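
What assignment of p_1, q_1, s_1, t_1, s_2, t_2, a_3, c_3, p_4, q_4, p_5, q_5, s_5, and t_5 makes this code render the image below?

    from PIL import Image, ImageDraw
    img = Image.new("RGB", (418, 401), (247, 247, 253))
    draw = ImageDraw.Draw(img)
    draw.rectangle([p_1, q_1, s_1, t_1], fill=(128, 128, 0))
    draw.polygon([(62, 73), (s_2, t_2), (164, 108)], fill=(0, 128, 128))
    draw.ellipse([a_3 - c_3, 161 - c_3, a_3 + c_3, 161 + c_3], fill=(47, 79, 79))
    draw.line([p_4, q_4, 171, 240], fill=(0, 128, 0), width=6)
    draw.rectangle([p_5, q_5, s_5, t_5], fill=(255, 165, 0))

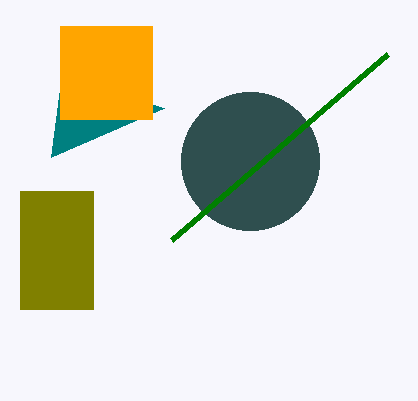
p_1 = 20; q_1 = 191; s_1 = 93; t_1 = 309; s_2 = 51; t_2 = 157; a_3 = 250; c_3 = 69; p_4 = 387; q_4 = 54; p_5 = 60; q_5 = 26; s_5 = 152; t_5 = 119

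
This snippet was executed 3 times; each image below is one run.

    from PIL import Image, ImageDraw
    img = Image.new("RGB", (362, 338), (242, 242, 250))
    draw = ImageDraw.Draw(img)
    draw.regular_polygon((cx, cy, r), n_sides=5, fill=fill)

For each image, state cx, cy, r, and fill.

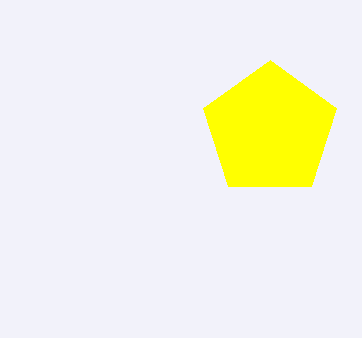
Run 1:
cx = 270
cy = 130
r = 70
fill = 'yellow'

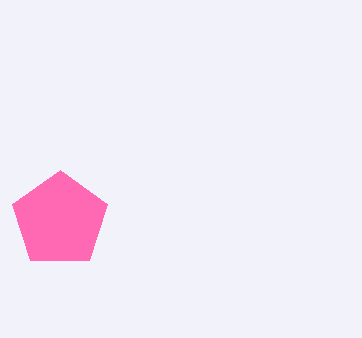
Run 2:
cx = 60, cy = 220, r = 50, fill = 'hotpink'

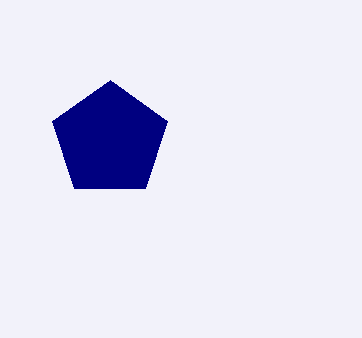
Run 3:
cx = 110, cy = 140, r = 60, fill = 'navy'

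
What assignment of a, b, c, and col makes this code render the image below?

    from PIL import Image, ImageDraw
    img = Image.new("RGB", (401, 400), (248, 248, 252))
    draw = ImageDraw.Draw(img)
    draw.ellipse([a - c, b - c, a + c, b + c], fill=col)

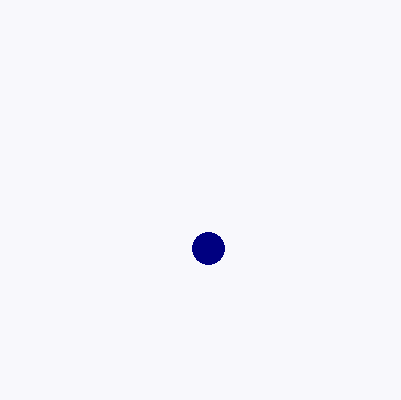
a = 208; b = 248; c = 16; col = 'navy'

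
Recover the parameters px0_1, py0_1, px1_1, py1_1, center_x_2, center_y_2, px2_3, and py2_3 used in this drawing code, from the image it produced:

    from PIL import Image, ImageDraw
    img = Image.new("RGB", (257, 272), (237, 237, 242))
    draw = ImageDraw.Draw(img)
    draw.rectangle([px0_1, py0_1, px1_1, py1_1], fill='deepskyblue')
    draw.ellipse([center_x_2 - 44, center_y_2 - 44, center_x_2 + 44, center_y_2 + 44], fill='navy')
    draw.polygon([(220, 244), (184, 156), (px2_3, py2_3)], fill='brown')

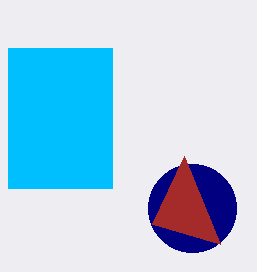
px0_1 = 8; py0_1 = 48; px1_1 = 112; py1_1 = 188; center_x_2 = 192; center_y_2 = 208; px2_3 = 152; py2_3 = 224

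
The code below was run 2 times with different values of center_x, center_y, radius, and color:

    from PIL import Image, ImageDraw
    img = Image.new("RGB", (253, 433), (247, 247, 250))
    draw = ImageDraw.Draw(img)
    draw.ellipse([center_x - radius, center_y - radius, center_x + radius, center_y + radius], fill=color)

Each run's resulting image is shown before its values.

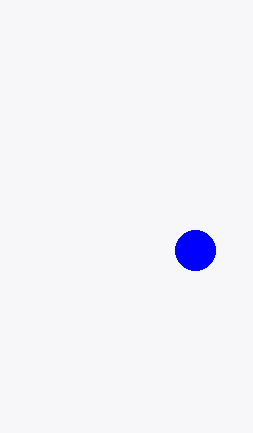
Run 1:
center_x = 195; center_y = 250; radius = 20; color = 'blue'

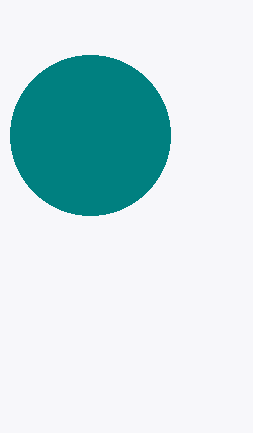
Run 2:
center_x = 90
center_y = 135
radius = 80
color = 'teal'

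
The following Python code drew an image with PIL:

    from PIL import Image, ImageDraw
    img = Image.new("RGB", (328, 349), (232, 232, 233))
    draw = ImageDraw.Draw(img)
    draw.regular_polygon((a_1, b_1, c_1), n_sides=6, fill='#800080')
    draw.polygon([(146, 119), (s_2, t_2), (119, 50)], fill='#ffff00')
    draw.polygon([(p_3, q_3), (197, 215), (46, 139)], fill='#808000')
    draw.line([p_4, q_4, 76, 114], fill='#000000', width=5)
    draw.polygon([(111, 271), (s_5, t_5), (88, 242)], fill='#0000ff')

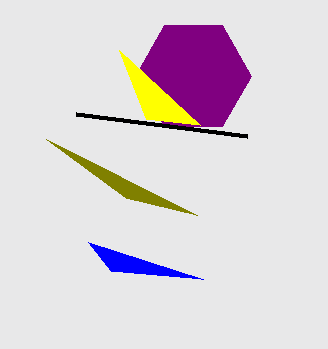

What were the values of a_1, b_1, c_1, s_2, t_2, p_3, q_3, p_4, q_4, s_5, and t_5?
a_1 = 193
b_1 = 76
c_1 = 58
s_2 = 200
t_2 = 125
p_3 = 126
q_3 = 198
p_4 = 247
q_4 = 136
s_5 = 203
t_5 = 279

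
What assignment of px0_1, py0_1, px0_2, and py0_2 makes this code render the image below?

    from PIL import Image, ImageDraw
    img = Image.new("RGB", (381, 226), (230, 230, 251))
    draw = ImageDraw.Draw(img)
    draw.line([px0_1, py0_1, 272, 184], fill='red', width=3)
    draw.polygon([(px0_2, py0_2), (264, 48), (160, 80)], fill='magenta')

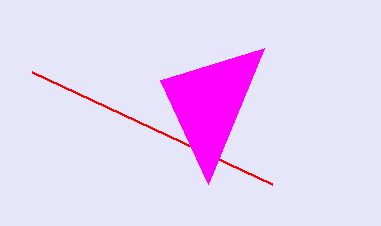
px0_1 = 32, py0_1 = 72, px0_2 = 208, py0_2 = 184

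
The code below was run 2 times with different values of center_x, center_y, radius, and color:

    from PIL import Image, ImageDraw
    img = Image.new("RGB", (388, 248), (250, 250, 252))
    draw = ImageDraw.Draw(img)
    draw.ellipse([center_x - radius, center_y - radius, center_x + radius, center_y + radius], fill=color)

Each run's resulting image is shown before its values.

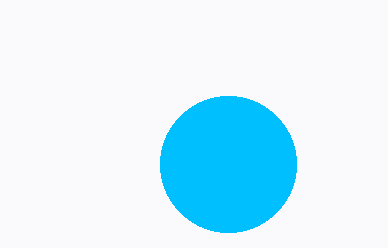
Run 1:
center_x = 228
center_y = 164
radius = 68
color = 'deepskyblue'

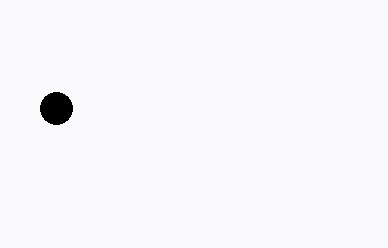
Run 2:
center_x = 56
center_y = 108
radius = 16
color = 'black'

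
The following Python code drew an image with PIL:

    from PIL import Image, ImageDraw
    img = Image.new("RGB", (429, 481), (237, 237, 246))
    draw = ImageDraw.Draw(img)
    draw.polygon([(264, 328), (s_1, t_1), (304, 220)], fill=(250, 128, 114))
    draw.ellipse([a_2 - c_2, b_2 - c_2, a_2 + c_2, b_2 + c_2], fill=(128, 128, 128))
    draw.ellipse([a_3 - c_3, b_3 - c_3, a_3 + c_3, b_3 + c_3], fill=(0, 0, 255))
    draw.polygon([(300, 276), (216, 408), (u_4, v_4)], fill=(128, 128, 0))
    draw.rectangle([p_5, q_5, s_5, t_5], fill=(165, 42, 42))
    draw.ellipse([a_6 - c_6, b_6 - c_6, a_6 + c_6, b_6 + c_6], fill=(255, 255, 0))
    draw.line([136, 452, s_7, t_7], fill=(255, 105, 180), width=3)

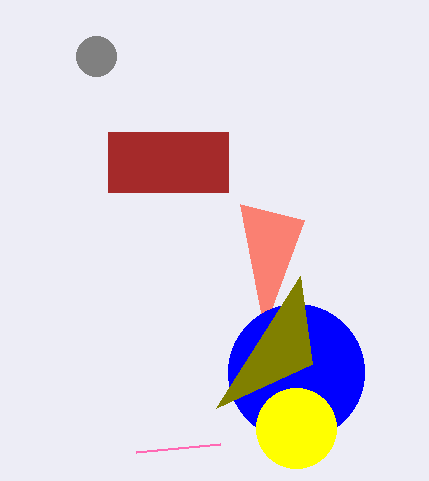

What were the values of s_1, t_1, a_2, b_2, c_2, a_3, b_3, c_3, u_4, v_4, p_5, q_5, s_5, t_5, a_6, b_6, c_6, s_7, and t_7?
s_1 = 240, t_1 = 204, a_2 = 96, b_2 = 56, c_2 = 20, a_3 = 296, b_3 = 372, c_3 = 68, u_4 = 312, v_4 = 364, p_5 = 108, q_5 = 132, s_5 = 228, t_5 = 192, a_6 = 296, b_6 = 428, c_6 = 40, s_7 = 220, t_7 = 444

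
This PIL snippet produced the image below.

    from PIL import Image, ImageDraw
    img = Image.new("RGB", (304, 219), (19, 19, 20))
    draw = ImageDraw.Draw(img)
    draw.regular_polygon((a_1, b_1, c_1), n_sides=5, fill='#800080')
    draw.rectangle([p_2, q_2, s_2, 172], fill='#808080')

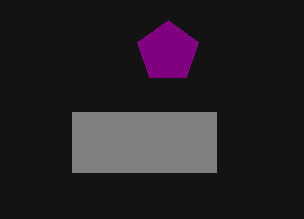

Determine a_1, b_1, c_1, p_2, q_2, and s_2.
a_1 = 168, b_1 = 52, c_1 = 32, p_2 = 72, q_2 = 112, s_2 = 216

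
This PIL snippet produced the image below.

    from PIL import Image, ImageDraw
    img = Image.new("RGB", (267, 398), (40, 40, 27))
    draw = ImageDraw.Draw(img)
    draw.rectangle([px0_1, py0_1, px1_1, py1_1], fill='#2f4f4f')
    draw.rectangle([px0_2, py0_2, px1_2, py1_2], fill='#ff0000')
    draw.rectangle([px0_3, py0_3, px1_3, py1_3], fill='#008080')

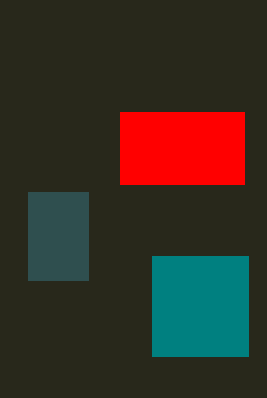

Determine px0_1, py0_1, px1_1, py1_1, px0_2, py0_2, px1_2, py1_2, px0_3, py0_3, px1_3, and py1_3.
px0_1 = 28
py0_1 = 192
px1_1 = 88
py1_1 = 280
px0_2 = 120
py0_2 = 112
px1_2 = 244
py1_2 = 184
px0_3 = 152
py0_3 = 256
px1_3 = 248
py1_3 = 356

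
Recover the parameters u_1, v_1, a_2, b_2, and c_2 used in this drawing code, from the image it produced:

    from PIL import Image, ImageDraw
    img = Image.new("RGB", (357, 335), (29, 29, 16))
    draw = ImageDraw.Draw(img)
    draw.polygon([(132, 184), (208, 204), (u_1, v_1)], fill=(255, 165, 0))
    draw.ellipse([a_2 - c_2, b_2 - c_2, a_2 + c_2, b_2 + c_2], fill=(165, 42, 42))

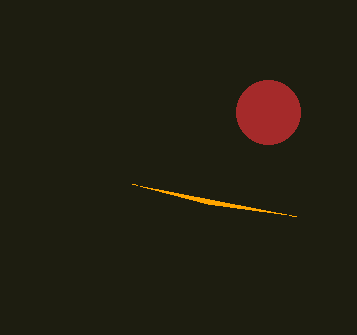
u_1 = 296
v_1 = 216
a_2 = 268
b_2 = 112
c_2 = 32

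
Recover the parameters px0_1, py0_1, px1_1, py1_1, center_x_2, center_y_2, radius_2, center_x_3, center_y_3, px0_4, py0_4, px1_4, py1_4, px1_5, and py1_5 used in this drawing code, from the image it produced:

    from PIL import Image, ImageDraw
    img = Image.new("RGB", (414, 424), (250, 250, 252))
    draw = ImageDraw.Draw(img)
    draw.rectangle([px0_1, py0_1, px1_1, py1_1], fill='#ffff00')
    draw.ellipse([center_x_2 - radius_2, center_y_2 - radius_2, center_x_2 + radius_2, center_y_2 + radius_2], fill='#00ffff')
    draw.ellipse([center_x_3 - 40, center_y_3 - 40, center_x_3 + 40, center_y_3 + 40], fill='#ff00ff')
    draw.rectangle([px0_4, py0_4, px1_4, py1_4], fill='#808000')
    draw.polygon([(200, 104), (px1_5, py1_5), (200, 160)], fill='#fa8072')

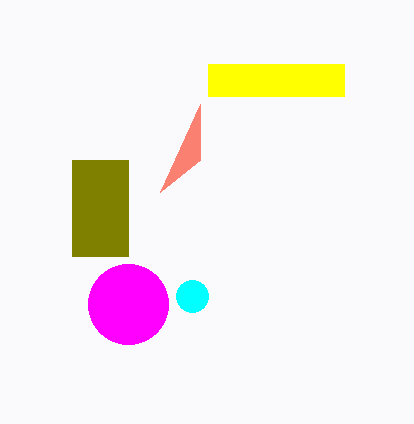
px0_1 = 208
py0_1 = 64
px1_1 = 344
py1_1 = 96
center_x_2 = 192
center_y_2 = 296
radius_2 = 16
center_x_3 = 128
center_y_3 = 304
px0_4 = 72
py0_4 = 160
px1_4 = 128
py1_4 = 256
px1_5 = 160
py1_5 = 192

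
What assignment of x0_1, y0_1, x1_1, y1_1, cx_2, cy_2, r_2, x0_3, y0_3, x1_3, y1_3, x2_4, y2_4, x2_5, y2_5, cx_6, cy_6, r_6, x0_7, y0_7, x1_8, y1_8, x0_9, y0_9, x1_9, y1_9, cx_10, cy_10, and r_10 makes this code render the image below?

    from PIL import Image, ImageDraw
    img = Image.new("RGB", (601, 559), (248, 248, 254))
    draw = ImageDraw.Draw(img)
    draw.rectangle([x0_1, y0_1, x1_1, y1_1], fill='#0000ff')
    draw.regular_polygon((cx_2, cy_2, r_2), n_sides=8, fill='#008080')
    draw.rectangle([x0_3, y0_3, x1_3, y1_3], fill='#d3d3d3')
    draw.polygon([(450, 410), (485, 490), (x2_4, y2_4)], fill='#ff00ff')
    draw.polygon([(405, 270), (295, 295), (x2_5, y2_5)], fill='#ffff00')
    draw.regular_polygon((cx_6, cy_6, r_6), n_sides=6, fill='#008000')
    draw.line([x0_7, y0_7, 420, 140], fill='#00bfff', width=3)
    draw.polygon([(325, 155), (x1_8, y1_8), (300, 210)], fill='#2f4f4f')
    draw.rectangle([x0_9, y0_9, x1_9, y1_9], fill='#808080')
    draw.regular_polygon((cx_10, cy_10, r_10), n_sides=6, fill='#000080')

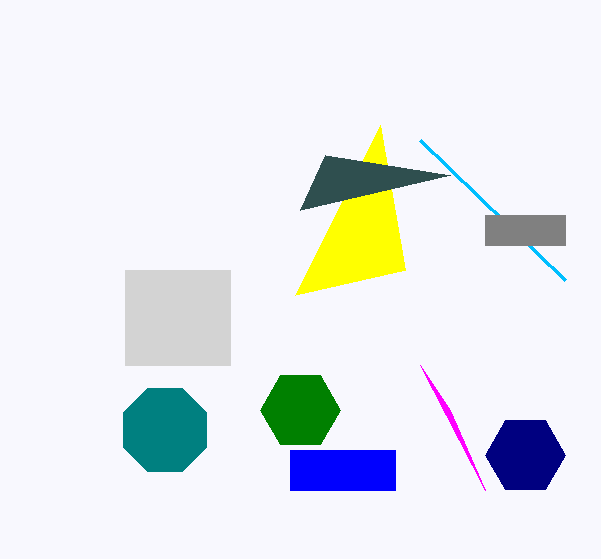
x0_1 = 290, y0_1 = 450, x1_1 = 395, y1_1 = 490, cx_2 = 165, cy_2 = 430, r_2 = 45, x0_3 = 125, y0_3 = 270, x1_3 = 230, y1_3 = 365, x2_4 = 420, y2_4 = 365, x2_5 = 380, y2_5 = 125, cx_6 = 300, cy_6 = 410, r_6 = 40, x0_7 = 565, y0_7 = 280, x1_8 = 450, y1_8 = 175, x0_9 = 485, y0_9 = 215, x1_9 = 565, y1_9 = 245, cx_10 = 525, cy_10 = 455, r_10 = 40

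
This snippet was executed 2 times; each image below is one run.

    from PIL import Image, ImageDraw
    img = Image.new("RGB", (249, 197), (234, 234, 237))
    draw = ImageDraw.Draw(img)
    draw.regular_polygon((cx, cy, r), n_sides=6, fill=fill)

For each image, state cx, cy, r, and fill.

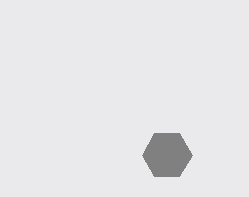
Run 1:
cx = 167, cy = 155, r = 25, fill = 'gray'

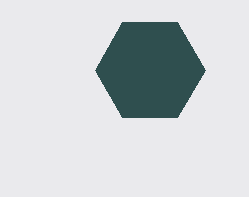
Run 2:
cx = 150; cy = 70; r = 55; fill = 'darkslategray'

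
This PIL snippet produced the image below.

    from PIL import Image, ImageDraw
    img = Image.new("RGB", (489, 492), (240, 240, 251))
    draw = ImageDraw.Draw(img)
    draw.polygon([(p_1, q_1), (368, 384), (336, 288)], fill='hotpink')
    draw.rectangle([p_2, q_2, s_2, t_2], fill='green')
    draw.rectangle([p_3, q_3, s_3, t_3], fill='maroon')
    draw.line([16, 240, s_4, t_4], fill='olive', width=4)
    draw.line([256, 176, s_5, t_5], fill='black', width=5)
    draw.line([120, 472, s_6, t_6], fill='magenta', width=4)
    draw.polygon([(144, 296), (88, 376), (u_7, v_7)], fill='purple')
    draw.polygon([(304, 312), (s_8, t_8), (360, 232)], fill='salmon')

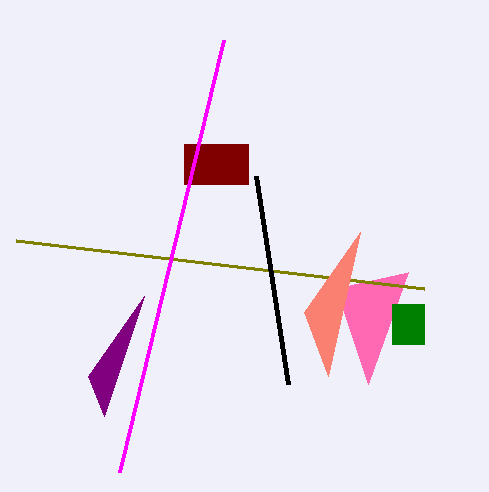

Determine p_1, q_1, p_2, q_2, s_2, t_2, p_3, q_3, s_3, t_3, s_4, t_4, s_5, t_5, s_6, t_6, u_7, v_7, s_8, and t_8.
p_1 = 408; q_1 = 272; p_2 = 392; q_2 = 304; s_2 = 424; t_2 = 344; p_3 = 184; q_3 = 144; s_3 = 248; t_3 = 184; s_4 = 424; t_4 = 288; s_5 = 288; t_5 = 384; s_6 = 224; t_6 = 40; u_7 = 104; v_7 = 416; s_8 = 328; t_8 = 376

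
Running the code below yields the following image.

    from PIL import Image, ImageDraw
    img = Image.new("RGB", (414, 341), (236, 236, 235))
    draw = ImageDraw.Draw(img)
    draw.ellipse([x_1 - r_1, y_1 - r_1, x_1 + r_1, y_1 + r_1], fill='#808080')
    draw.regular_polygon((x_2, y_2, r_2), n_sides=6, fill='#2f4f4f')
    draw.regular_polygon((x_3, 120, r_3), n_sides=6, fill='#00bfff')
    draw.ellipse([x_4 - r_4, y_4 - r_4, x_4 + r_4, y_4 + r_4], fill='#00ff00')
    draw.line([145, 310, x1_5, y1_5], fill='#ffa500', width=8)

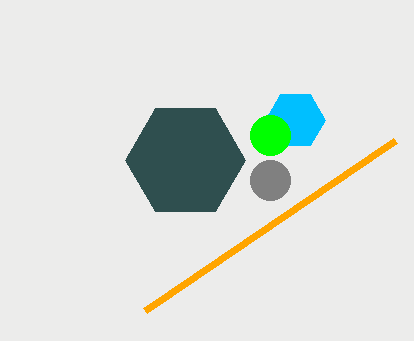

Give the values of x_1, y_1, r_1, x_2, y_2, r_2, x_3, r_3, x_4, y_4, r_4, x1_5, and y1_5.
x_1 = 270; y_1 = 180; r_1 = 20; x_2 = 185; y_2 = 160; r_2 = 60; x_3 = 295; r_3 = 30; x_4 = 270; y_4 = 135; r_4 = 20; x1_5 = 395; y1_5 = 140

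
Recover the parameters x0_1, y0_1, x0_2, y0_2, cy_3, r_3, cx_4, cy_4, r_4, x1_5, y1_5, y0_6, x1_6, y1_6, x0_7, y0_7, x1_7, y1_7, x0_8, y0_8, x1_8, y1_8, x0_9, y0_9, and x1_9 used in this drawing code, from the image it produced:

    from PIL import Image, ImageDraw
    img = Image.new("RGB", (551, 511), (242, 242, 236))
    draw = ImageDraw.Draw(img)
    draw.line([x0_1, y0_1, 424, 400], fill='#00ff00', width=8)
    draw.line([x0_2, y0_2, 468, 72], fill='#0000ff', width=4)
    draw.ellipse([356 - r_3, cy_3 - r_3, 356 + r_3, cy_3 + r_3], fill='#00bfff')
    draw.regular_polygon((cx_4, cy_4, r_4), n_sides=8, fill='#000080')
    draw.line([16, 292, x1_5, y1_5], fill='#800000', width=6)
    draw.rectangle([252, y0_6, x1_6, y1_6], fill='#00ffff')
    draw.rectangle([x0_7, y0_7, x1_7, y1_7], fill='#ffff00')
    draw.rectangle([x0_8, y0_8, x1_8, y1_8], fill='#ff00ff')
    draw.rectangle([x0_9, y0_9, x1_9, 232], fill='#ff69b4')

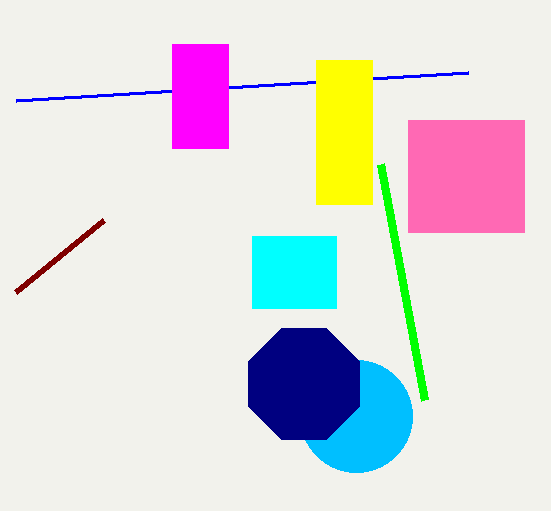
x0_1 = 380, y0_1 = 164, x0_2 = 16, y0_2 = 100, cy_3 = 416, r_3 = 56, cx_4 = 304, cy_4 = 384, r_4 = 60, x1_5 = 104, y1_5 = 220, y0_6 = 236, x1_6 = 336, y1_6 = 308, x0_7 = 316, y0_7 = 60, x1_7 = 372, y1_7 = 204, x0_8 = 172, y0_8 = 44, x1_8 = 228, y1_8 = 148, x0_9 = 408, y0_9 = 120, x1_9 = 524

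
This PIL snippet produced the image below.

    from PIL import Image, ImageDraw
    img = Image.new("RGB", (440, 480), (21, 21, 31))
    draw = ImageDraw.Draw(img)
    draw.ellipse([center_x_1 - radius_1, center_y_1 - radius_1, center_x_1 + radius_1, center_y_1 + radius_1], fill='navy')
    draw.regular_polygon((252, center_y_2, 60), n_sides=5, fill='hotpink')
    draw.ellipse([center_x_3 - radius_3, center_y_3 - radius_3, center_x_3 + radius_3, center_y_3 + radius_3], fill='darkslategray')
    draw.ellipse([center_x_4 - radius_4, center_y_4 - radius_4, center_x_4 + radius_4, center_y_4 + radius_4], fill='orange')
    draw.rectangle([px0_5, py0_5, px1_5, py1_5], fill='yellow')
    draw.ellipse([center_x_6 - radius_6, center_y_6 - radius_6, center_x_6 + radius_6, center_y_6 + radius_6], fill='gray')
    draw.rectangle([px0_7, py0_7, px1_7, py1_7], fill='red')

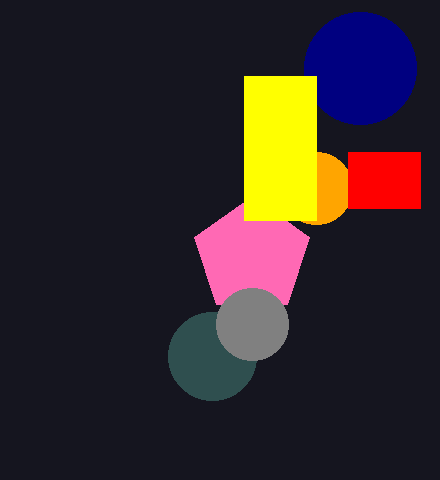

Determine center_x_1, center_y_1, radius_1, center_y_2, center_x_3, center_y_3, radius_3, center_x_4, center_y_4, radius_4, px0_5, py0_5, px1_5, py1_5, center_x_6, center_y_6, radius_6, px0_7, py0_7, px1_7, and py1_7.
center_x_1 = 360; center_y_1 = 68; radius_1 = 56; center_y_2 = 256; center_x_3 = 212; center_y_3 = 356; radius_3 = 44; center_x_4 = 316; center_y_4 = 188; radius_4 = 36; px0_5 = 244; py0_5 = 76; px1_5 = 316; py1_5 = 220; center_x_6 = 252; center_y_6 = 324; radius_6 = 36; px0_7 = 348; py0_7 = 152; px1_7 = 420; py1_7 = 208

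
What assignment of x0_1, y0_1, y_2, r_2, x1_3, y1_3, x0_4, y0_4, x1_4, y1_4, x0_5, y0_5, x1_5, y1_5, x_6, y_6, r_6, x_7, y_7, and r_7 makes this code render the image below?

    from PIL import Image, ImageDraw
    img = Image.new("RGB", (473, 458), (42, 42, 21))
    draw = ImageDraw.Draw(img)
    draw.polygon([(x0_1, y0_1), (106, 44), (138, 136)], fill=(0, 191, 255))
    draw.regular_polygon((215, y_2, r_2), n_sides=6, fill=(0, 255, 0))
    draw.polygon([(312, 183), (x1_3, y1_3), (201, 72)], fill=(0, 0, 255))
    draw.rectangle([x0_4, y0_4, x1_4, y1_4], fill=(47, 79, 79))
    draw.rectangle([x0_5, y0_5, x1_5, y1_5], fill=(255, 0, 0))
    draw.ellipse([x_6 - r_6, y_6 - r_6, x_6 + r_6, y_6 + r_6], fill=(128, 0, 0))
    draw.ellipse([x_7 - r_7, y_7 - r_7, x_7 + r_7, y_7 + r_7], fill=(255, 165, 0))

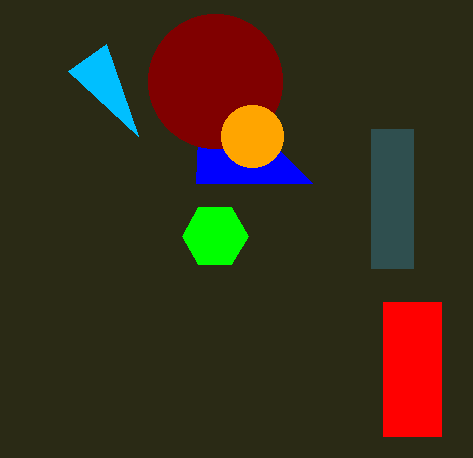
x0_1 = 68
y0_1 = 71
y_2 = 236
r_2 = 33
x1_3 = 196
y1_3 = 183
x0_4 = 371
y0_4 = 129
x1_4 = 413
y1_4 = 268
x0_5 = 383
y0_5 = 302
x1_5 = 441
y1_5 = 436
x_6 = 215
y_6 = 81
r_6 = 67
x_7 = 252
y_7 = 136
r_7 = 31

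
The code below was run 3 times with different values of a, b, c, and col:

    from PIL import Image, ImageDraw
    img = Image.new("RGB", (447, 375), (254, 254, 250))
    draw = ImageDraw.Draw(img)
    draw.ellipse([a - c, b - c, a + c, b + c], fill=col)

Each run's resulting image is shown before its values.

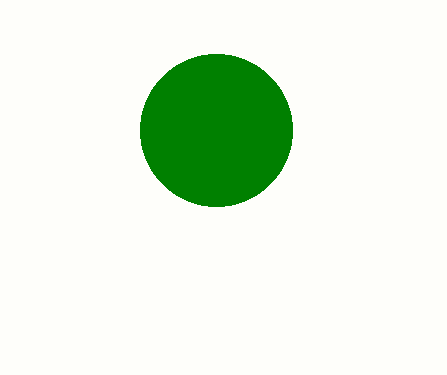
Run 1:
a = 216, b = 130, c = 76, col = 'green'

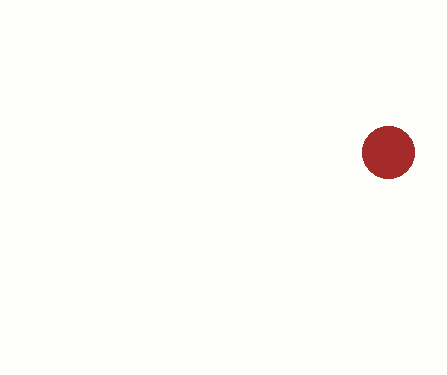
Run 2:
a = 388
b = 152
c = 26
col = 'brown'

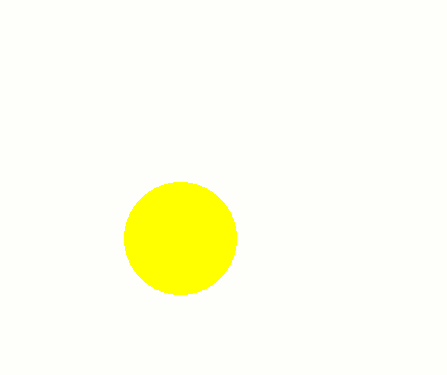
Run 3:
a = 180, b = 238, c = 56, col = 'yellow'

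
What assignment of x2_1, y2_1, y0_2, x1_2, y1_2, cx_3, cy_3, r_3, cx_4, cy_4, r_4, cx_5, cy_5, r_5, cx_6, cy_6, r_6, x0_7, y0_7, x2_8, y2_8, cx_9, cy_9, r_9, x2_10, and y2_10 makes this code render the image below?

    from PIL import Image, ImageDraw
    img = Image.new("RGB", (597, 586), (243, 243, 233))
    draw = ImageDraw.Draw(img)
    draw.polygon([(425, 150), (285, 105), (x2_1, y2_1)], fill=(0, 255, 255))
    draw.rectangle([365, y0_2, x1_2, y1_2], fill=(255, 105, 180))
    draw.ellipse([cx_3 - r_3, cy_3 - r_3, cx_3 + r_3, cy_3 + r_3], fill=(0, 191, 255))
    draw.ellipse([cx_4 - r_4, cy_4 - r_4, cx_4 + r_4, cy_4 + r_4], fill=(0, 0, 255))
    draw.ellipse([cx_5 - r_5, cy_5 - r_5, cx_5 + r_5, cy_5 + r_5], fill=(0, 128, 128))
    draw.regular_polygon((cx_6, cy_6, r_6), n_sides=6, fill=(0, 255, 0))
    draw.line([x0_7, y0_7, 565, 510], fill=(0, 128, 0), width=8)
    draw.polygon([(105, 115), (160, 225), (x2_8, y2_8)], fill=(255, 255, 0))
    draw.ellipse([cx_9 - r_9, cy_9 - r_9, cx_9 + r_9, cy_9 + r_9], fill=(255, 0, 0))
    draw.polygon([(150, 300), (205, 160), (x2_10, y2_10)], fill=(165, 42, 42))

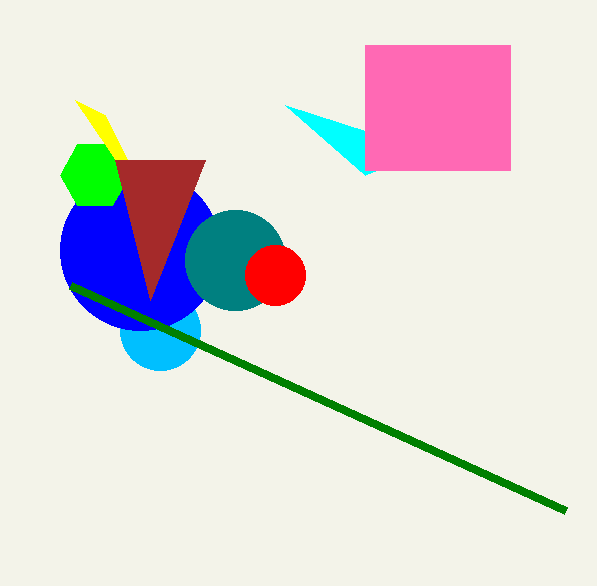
x2_1 = 365; y2_1 = 175; y0_2 = 45; x1_2 = 510; y1_2 = 170; cx_3 = 160; cy_3 = 330; r_3 = 40; cx_4 = 140; cy_4 = 250; r_4 = 80; cx_5 = 235; cy_5 = 260; r_5 = 50; cx_6 = 95; cy_6 = 175; r_6 = 35; x0_7 = 70; y0_7 = 285; x2_8 = 75; y2_8 = 100; cx_9 = 275; cy_9 = 275; r_9 = 30; x2_10 = 115; y2_10 = 160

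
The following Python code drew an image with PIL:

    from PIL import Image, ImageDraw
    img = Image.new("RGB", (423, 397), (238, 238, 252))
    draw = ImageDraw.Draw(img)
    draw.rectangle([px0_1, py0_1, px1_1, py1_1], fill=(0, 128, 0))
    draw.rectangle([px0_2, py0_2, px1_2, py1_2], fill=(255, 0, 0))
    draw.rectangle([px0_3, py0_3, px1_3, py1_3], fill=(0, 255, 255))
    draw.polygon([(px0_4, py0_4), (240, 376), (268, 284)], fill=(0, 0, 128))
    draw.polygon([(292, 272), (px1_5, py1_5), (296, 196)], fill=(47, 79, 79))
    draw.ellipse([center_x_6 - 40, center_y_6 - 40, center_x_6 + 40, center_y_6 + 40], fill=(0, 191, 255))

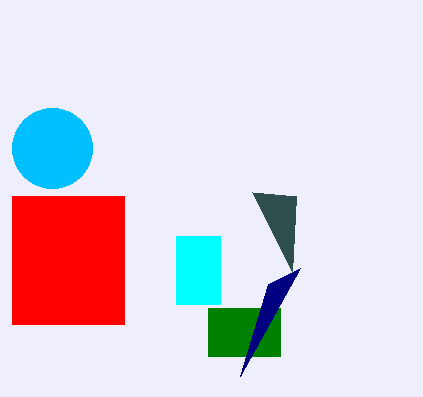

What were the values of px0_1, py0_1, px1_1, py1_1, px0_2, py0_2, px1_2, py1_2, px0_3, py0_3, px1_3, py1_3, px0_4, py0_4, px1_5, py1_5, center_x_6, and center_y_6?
px0_1 = 208
py0_1 = 308
px1_1 = 280
py1_1 = 356
px0_2 = 12
py0_2 = 196
px1_2 = 124
py1_2 = 324
px0_3 = 176
py0_3 = 236
px1_3 = 220
py1_3 = 304
px0_4 = 300
py0_4 = 268
px1_5 = 252
py1_5 = 192
center_x_6 = 52
center_y_6 = 148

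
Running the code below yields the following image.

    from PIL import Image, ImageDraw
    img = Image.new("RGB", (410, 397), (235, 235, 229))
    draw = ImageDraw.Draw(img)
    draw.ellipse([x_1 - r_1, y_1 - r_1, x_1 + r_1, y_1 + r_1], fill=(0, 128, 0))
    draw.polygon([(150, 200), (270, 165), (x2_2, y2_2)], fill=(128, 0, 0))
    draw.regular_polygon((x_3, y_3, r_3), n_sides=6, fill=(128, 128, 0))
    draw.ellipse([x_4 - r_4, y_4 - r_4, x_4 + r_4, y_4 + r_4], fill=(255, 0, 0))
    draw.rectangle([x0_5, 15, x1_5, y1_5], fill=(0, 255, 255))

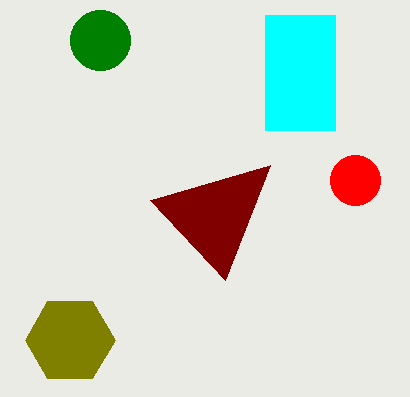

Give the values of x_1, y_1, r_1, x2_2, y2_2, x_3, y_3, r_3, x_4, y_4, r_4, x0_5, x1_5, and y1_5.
x_1 = 100
y_1 = 40
r_1 = 30
x2_2 = 225
y2_2 = 280
x_3 = 70
y_3 = 340
r_3 = 45
x_4 = 355
y_4 = 180
r_4 = 25
x0_5 = 265
x1_5 = 335
y1_5 = 130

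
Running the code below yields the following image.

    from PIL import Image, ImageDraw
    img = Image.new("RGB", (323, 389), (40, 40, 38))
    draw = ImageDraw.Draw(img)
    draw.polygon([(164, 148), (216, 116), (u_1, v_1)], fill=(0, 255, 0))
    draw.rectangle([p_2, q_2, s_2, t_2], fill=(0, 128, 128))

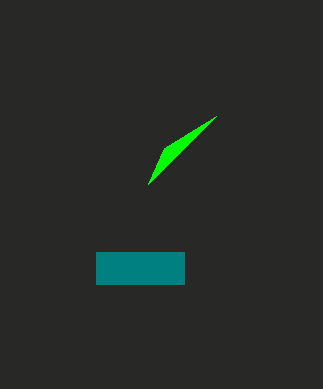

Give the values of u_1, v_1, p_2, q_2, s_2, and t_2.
u_1 = 148
v_1 = 184
p_2 = 96
q_2 = 252
s_2 = 184
t_2 = 284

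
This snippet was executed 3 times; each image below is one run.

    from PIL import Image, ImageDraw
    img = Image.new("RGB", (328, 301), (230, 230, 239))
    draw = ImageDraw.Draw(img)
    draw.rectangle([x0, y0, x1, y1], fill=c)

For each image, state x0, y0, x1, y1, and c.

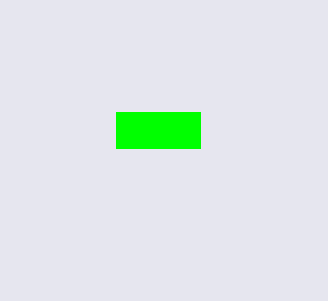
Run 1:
x0 = 116, y0 = 112, x1 = 200, y1 = 148, c = 'lime'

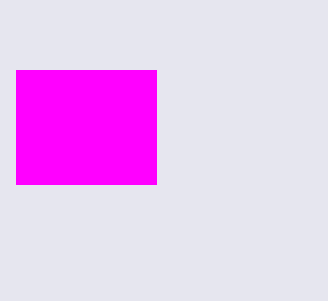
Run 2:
x0 = 16
y0 = 70
x1 = 156
y1 = 184
c = 'magenta'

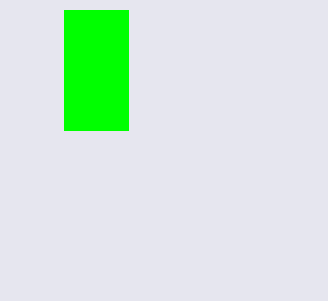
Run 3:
x0 = 64, y0 = 10, x1 = 128, y1 = 130, c = 'lime'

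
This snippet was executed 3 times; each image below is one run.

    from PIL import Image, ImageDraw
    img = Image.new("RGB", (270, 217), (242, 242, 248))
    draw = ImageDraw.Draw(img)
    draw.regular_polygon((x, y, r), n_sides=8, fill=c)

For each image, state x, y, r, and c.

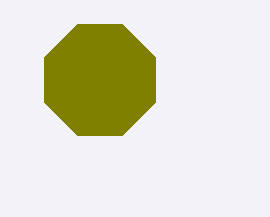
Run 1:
x = 100, y = 80, r = 60, c = 'olive'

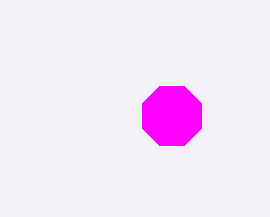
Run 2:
x = 172; y = 116; r = 32; c = 'magenta'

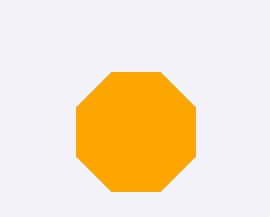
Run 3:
x = 136, y = 132, r = 64, c = 'orange'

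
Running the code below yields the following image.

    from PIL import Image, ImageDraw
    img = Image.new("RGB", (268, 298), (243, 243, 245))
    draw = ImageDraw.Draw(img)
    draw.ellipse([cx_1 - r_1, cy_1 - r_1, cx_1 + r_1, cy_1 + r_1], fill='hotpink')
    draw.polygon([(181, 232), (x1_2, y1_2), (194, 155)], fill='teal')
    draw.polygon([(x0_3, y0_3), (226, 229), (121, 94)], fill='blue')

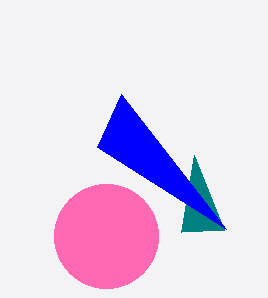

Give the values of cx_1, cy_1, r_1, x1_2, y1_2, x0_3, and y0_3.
cx_1 = 106
cy_1 = 236
r_1 = 52
x1_2 = 224
y1_2 = 230
x0_3 = 97
y0_3 = 147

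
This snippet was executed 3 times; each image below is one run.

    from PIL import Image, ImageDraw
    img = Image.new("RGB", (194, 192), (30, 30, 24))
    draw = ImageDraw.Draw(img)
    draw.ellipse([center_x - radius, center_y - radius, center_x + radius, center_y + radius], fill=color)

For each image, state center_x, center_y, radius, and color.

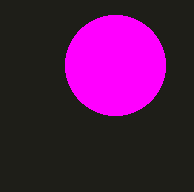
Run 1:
center_x = 115
center_y = 65
radius = 50
color = 'magenta'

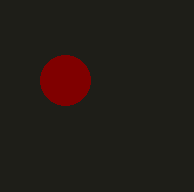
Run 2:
center_x = 65
center_y = 80
radius = 25
color = 'maroon'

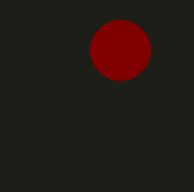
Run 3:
center_x = 120, center_y = 50, radius = 30, color = 'maroon'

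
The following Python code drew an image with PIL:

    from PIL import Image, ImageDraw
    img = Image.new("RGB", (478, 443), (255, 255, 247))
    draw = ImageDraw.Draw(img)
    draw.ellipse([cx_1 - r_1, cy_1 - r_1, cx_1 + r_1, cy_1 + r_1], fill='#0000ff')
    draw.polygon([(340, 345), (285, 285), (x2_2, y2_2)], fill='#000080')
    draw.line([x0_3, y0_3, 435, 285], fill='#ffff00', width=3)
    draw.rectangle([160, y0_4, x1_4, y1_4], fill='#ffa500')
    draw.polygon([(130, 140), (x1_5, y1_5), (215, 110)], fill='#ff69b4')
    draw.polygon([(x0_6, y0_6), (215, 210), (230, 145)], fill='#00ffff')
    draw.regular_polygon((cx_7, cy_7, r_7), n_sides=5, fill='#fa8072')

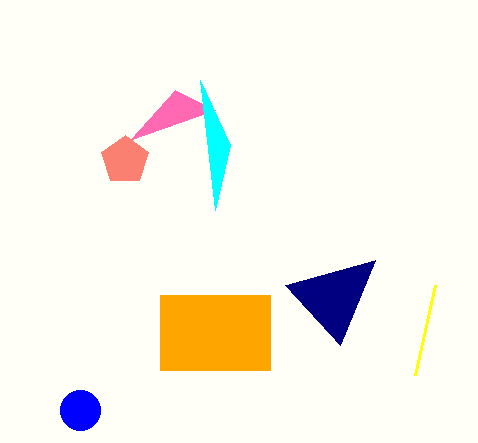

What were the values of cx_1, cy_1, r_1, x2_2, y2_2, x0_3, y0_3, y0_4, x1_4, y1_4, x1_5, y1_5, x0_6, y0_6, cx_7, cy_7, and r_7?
cx_1 = 80
cy_1 = 410
r_1 = 20
x2_2 = 375
y2_2 = 260
x0_3 = 415
y0_3 = 375
y0_4 = 295
x1_4 = 270
y1_4 = 370
x1_5 = 175
y1_5 = 90
x0_6 = 200
y0_6 = 80
cx_7 = 125
cy_7 = 160
r_7 = 25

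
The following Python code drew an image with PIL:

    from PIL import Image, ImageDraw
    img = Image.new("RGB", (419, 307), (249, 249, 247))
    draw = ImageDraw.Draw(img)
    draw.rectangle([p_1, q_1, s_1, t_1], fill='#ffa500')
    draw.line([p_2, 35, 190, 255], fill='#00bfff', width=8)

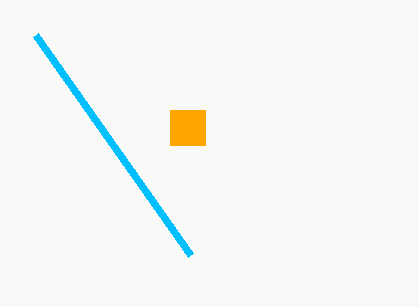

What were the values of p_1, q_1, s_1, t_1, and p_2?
p_1 = 170, q_1 = 110, s_1 = 205, t_1 = 145, p_2 = 35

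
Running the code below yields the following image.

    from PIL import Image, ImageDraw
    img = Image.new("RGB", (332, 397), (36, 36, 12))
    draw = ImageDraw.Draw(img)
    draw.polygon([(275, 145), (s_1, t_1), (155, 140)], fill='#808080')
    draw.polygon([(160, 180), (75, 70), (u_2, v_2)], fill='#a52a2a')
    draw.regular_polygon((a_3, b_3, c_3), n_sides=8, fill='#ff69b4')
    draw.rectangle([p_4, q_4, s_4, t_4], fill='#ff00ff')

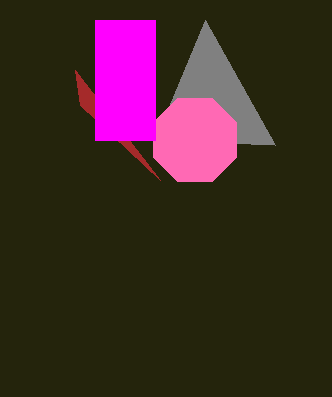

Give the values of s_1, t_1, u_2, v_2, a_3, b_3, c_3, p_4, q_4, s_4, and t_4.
s_1 = 205, t_1 = 20, u_2 = 80, v_2 = 105, a_3 = 195, b_3 = 140, c_3 = 45, p_4 = 95, q_4 = 20, s_4 = 155, t_4 = 140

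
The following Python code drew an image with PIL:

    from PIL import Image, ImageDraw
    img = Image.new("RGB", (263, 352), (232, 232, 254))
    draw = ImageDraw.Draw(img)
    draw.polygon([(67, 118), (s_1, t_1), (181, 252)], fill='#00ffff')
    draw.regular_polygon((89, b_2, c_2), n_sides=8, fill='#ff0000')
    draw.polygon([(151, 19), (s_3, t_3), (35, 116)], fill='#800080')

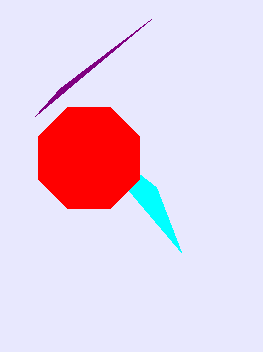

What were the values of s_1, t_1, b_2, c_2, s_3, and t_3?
s_1 = 156
t_1 = 187
b_2 = 158
c_2 = 55
s_3 = 60
t_3 = 88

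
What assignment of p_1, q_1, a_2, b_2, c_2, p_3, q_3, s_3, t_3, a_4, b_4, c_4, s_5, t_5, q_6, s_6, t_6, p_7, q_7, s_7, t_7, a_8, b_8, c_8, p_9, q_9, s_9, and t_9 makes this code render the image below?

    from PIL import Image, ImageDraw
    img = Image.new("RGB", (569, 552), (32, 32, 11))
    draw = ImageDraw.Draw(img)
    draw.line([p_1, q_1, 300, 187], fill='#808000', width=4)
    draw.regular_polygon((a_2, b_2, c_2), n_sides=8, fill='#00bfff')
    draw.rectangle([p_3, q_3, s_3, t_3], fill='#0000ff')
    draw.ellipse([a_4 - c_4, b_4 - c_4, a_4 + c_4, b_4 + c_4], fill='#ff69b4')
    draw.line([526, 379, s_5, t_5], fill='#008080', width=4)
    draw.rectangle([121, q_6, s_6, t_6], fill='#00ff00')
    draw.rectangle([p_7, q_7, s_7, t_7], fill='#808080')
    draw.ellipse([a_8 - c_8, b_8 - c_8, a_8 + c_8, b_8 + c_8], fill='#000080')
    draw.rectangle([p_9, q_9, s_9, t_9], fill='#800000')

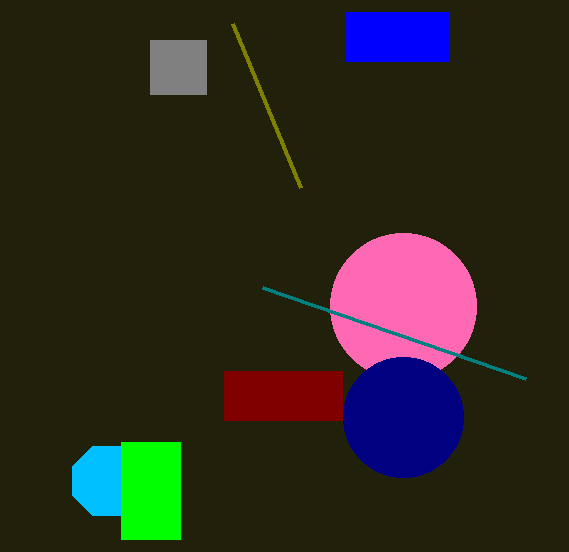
p_1 = 232
q_1 = 23
a_2 = 107
b_2 = 481
c_2 = 37
p_3 = 346
q_3 = 12
s_3 = 448
t_3 = 61
a_4 = 403
b_4 = 306
c_4 = 73
s_5 = 263
t_5 = 288
q_6 = 442
s_6 = 180
t_6 = 539
p_7 = 150
q_7 = 40
s_7 = 206
t_7 = 94
a_8 = 403
b_8 = 417
c_8 = 60
p_9 = 224
q_9 = 371
s_9 = 342
t_9 = 420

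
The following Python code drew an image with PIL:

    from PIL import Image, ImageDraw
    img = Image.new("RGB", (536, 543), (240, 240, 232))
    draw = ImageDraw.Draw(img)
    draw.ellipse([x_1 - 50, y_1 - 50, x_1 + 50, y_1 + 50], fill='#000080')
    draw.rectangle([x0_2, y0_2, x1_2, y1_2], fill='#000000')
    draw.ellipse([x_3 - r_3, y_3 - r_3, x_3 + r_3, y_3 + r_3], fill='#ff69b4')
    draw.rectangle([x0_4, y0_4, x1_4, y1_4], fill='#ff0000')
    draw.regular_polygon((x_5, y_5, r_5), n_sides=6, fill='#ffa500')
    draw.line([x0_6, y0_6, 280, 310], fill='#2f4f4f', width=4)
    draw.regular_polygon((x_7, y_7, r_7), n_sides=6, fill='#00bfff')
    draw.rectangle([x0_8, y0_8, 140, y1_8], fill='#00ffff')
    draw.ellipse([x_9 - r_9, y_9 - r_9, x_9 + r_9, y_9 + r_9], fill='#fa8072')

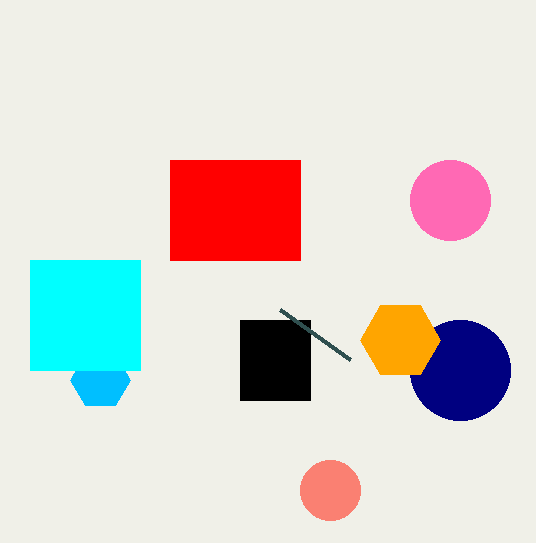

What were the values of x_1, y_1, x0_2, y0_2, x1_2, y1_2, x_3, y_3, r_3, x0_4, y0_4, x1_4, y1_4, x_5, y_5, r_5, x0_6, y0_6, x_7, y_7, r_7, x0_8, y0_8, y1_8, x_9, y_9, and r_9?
x_1 = 460; y_1 = 370; x0_2 = 240; y0_2 = 320; x1_2 = 310; y1_2 = 400; x_3 = 450; y_3 = 200; r_3 = 40; x0_4 = 170; y0_4 = 160; x1_4 = 300; y1_4 = 260; x_5 = 400; y_5 = 340; r_5 = 40; x0_6 = 350; y0_6 = 360; x_7 = 100; y_7 = 380; r_7 = 30; x0_8 = 30; y0_8 = 260; y1_8 = 370; x_9 = 330; y_9 = 490; r_9 = 30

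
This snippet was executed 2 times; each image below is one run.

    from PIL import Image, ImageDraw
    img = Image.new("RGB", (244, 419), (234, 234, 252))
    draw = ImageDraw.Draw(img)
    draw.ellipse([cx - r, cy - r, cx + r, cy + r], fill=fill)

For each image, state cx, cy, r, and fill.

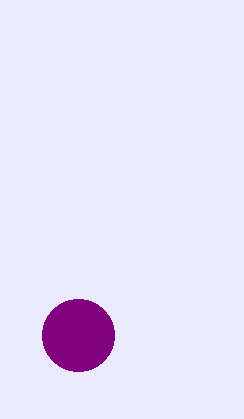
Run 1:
cx = 78, cy = 335, r = 36, fill = 'purple'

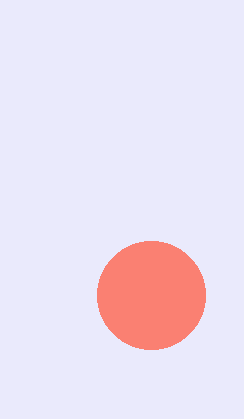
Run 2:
cx = 151; cy = 295; r = 54; fill = 'salmon'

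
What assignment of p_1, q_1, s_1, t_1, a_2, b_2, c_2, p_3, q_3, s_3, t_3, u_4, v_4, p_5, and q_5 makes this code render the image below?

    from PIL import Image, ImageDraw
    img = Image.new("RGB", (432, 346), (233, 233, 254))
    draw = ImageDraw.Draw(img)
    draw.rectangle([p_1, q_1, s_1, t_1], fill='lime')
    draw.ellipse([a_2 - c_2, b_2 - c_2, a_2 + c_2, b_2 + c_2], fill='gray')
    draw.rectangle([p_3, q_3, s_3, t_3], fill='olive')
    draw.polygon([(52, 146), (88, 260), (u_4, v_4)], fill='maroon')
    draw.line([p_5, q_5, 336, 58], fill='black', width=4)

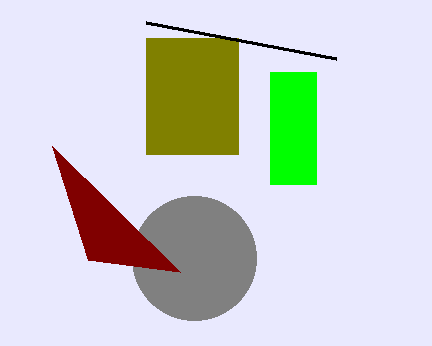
p_1 = 270
q_1 = 72
s_1 = 316
t_1 = 184
a_2 = 194
b_2 = 258
c_2 = 62
p_3 = 146
q_3 = 38
s_3 = 238
t_3 = 154
u_4 = 180
v_4 = 272
p_5 = 146
q_5 = 22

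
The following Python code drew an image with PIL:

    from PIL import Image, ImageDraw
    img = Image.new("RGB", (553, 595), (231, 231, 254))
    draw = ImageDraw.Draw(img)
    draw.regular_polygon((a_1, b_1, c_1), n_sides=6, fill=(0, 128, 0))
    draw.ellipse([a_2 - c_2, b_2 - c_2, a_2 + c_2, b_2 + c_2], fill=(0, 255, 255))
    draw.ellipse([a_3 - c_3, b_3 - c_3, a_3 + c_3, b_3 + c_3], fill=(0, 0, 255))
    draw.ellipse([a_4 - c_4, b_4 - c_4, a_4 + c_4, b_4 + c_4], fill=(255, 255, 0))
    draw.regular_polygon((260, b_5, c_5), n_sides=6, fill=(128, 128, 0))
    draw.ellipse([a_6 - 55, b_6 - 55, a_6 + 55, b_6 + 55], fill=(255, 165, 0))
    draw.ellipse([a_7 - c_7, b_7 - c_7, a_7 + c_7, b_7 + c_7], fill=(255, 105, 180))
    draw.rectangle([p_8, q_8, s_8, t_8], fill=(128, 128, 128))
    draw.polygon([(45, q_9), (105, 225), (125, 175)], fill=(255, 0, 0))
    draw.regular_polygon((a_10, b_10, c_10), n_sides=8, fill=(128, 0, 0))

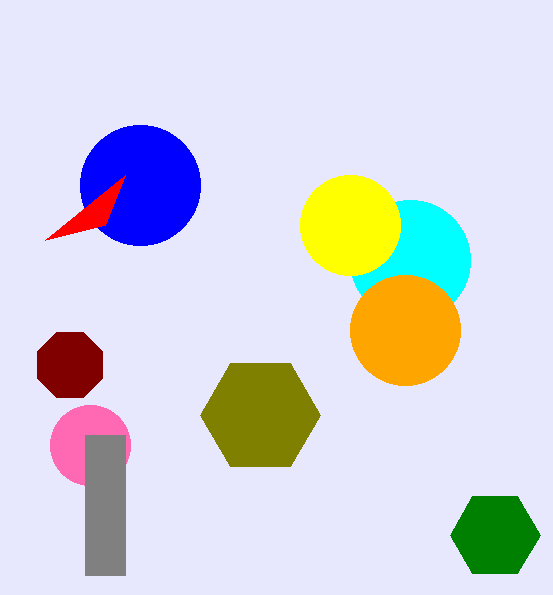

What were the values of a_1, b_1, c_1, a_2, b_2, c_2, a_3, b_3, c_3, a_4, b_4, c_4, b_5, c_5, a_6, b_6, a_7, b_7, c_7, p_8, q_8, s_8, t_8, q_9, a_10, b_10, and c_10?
a_1 = 495, b_1 = 535, c_1 = 45, a_2 = 410, b_2 = 260, c_2 = 60, a_3 = 140, b_3 = 185, c_3 = 60, a_4 = 350, b_4 = 225, c_4 = 50, b_5 = 415, c_5 = 60, a_6 = 405, b_6 = 330, a_7 = 90, b_7 = 445, c_7 = 40, p_8 = 85, q_8 = 435, s_8 = 125, t_8 = 575, q_9 = 240, a_10 = 70, b_10 = 365, c_10 = 35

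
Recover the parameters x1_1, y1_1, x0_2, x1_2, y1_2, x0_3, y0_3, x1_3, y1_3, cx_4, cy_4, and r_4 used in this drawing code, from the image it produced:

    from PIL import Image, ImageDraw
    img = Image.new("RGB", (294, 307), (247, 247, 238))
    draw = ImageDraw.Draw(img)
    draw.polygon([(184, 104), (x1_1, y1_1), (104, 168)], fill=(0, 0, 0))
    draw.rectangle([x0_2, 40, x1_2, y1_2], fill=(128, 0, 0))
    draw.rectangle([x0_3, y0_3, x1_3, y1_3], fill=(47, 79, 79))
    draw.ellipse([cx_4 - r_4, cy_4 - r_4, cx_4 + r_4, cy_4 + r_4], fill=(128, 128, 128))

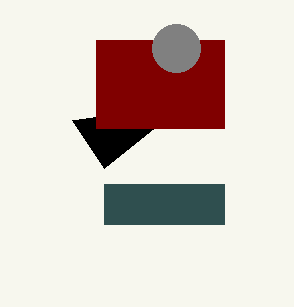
x1_1 = 72; y1_1 = 120; x0_2 = 96; x1_2 = 224; y1_2 = 128; x0_3 = 104; y0_3 = 184; x1_3 = 224; y1_3 = 224; cx_4 = 176; cy_4 = 48; r_4 = 24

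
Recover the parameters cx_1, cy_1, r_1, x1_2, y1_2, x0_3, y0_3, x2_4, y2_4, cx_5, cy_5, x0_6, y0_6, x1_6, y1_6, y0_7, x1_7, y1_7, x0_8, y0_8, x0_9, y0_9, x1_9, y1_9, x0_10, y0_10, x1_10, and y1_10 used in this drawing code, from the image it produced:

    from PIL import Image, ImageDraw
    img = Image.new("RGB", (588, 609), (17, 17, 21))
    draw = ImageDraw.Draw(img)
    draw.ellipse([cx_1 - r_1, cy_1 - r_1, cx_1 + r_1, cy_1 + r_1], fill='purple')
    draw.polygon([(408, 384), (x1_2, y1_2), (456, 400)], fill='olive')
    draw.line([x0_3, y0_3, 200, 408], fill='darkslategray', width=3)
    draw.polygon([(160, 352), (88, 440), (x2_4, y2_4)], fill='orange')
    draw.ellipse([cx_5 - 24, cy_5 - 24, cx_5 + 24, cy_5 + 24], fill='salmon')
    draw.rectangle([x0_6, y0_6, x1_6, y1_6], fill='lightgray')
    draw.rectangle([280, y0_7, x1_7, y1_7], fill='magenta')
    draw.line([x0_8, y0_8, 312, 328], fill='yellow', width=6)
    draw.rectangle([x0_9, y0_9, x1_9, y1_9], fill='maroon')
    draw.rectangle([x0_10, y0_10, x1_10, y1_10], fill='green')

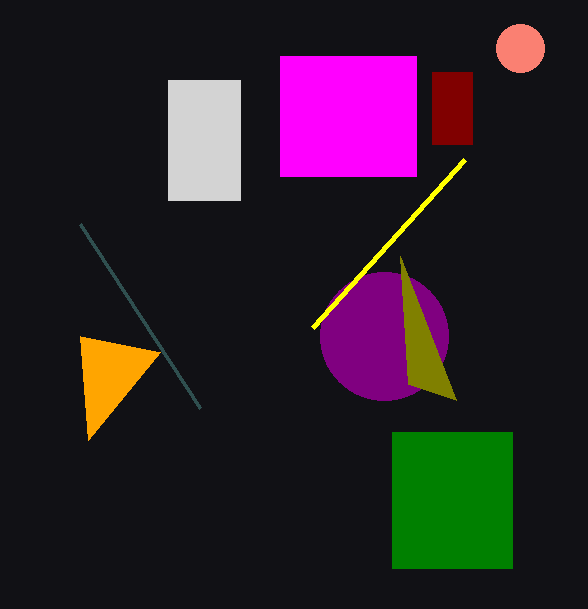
cx_1 = 384, cy_1 = 336, r_1 = 64, x1_2 = 400, y1_2 = 256, x0_3 = 80, y0_3 = 224, x2_4 = 80, y2_4 = 336, cx_5 = 520, cy_5 = 48, x0_6 = 168, y0_6 = 80, x1_6 = 240, y1_6 = 200, y0_7 = 56, x1_7 = 416, y1_7 = 176, x0_8 = 464, y0_8 = 160, x0_9 = 432, y0_9 = 72, x1_9 = 472, y1_9 = 144, x0_10 = 392, y0_10 = 432, x1_10 = 512, y1_10 = 568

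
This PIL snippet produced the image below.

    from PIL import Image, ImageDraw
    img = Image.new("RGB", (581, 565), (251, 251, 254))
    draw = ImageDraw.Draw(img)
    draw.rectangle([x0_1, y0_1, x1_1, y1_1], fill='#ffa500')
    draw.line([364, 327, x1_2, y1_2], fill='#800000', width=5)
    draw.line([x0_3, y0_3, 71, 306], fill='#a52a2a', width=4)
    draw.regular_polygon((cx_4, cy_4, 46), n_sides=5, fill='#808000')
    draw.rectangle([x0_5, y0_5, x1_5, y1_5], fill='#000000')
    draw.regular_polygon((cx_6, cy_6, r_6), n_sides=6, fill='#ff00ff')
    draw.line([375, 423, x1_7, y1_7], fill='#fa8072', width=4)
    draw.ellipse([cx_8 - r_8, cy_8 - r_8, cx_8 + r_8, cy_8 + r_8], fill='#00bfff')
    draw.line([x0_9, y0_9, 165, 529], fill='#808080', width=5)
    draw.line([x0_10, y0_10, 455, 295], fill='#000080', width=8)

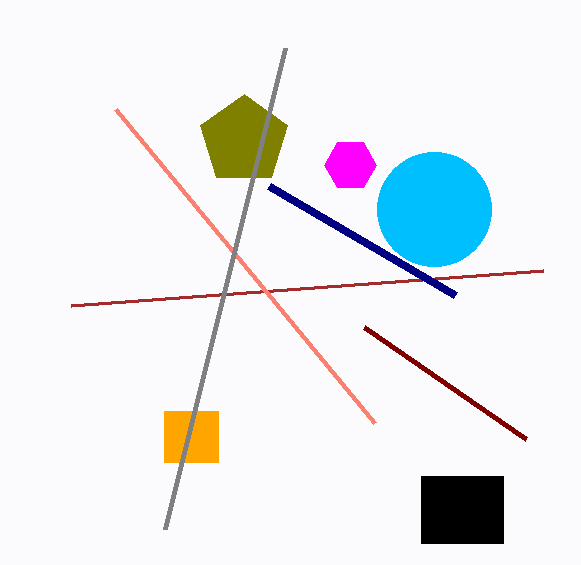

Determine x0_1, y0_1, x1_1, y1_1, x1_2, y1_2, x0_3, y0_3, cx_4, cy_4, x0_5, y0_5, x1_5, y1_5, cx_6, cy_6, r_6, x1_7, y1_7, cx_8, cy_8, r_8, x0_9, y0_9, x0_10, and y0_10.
x0_1 = 164
y0_1 = 411
x1_1 = 218
y1_1 = 462
x1_2 = 526
y1_2 = 439
x0_3 = 543
y0_3 = 271
cx_4 = 244
cy_4 = 140
x0_5 = 421
y0_5 = 476
x1_5 = 503
y1_5 = 543
cx_6 = 350
cy_6 = 165
r_6 = 26
x1_7 = 116
y1_7 = 109
cx_8 = 434
cy_8 = 209
r_8 = 57
x0_9 = 285
y0_9 = 48
x0_10 = 269
y0_10 = 186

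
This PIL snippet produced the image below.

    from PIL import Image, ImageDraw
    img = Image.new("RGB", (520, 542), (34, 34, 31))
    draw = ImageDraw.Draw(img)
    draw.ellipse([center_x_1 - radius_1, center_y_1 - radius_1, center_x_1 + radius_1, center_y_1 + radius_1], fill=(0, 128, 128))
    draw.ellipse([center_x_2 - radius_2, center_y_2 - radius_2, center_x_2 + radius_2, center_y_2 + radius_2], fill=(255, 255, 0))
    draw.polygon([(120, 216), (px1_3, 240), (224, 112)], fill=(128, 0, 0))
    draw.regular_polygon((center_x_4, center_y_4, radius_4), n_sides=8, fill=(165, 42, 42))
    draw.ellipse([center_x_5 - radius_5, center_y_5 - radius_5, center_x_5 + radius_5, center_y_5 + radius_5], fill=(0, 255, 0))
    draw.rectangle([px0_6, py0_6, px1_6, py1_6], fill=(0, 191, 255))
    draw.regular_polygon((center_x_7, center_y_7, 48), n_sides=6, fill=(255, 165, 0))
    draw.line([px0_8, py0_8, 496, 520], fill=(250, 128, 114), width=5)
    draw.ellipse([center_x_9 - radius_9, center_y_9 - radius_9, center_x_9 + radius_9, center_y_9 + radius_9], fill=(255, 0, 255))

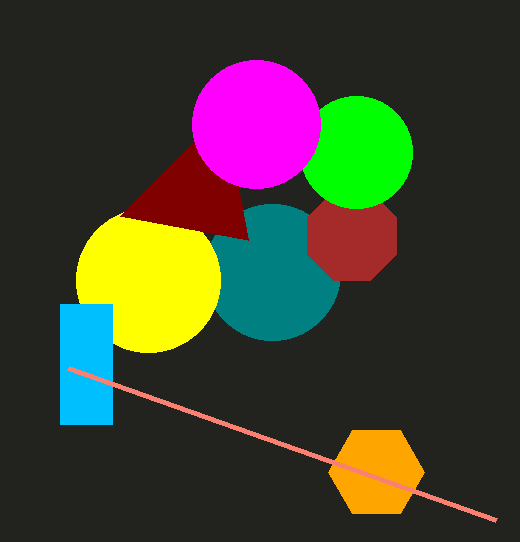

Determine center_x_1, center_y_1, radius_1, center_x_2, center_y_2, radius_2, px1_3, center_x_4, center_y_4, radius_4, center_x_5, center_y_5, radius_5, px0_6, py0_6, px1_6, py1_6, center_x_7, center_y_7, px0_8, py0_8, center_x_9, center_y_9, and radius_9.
center_x_1 = 272
center_y_1 = 272
radius_1 = 68
center_x_2 = 148
center_y_2 = 280
radius_2 = 72
px1_3 = 248
center_x_4 = 352
center_y_4 = 236
radius_4 = 48
center_x_5 = 356
center_y_5 = 152
radius_5 = 56
px0_6 = 60
py0_6 = 304
px1_6 = 112
py1_6 = 424
center_x_7 = 376
center_y_7 = 472
px0_8 = 68
py0_8 = 368
center_x_9 = 256
center_y_9 = 124
radius_9 = 64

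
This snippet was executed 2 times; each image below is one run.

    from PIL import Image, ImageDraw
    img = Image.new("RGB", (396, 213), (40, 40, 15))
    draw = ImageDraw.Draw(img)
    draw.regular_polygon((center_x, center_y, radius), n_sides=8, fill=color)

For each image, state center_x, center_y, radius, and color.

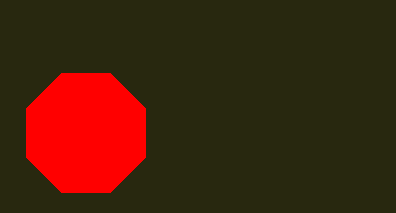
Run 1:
center_x = 86; center_y = 133; radius = 64; color = 'red'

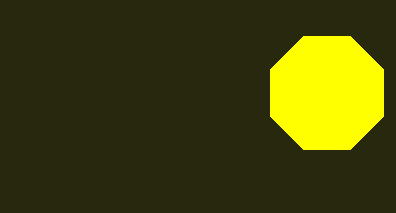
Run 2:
center_x = 327, center_y = 93, radius = 61, color = 'yellow'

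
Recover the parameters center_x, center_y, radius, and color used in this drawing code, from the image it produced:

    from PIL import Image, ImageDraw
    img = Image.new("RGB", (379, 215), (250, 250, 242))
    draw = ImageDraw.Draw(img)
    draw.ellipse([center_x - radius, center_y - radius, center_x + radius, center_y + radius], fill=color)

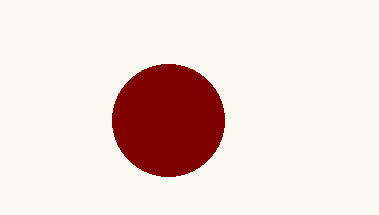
center_x = 168
center_y = 120
radius = 56
color = 'maroon'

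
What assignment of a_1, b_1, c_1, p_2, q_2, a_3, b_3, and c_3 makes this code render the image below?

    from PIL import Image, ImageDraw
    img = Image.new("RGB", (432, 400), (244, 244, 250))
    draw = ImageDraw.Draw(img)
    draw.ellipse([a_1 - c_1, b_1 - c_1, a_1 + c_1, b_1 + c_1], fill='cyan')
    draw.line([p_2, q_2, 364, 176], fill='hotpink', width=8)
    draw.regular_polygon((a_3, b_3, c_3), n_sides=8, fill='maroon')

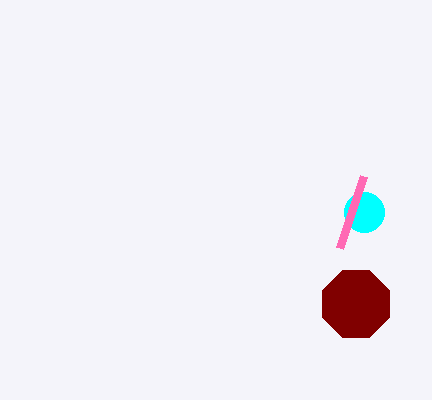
a_1 = 364; b_1 = 212; c_1 = 20; p_2 = 340; q_2 = 248; a_3 = 356; b_3 = 304; c_3 = 36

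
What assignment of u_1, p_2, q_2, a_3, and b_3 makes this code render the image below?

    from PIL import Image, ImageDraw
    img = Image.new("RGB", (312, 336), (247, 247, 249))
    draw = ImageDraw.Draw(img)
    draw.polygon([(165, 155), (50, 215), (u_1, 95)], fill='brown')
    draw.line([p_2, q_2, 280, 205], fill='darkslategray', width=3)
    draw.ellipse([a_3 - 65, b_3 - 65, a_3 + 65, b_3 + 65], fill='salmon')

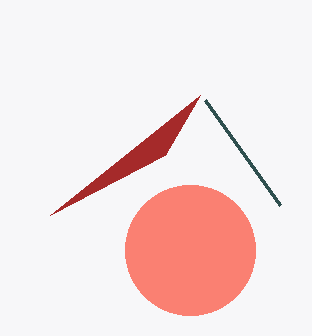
u_1 = 200, p_2 = 205, q_2 = 100, a_3 = 190, b_3 = 250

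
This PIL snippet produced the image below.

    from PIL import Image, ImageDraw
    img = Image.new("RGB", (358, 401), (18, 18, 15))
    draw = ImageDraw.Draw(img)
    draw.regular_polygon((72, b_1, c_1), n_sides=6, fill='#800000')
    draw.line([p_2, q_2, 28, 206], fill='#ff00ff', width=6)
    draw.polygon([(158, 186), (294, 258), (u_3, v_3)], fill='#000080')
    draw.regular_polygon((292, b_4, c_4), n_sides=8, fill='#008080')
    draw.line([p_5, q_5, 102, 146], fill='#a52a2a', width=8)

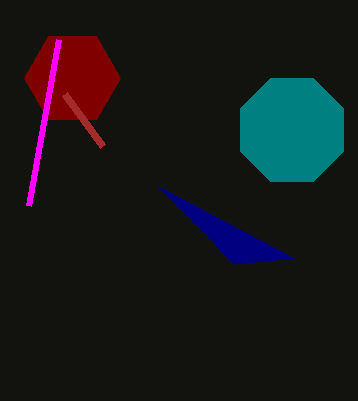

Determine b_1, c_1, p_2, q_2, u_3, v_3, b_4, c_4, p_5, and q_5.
b_1 = 78; c_1 = 48; p_2 = 58; q_2 = 40; u_3 = 234; v_3 = 264; b_4 = 130; c_4 = 56; p_5 = 64; q_5 = 94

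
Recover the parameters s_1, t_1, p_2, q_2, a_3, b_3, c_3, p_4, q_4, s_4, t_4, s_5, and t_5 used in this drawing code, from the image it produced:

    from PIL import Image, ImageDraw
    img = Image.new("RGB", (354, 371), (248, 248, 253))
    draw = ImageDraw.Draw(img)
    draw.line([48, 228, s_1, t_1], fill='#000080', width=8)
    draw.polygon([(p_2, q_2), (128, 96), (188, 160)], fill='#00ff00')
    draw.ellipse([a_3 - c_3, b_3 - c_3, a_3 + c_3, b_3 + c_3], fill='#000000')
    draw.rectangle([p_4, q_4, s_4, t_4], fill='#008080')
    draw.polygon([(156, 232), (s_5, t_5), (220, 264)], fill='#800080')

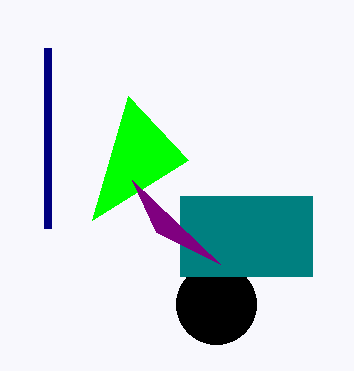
s_1 = 48
t_1 = 48
p_2 = 92
q_2 = 220
a_3 = 216
b_3 = 304
c_3 = 40
p_4 = 180
q_4 = 196
s_4 = 312
t_4 = 276
s_5 = 132
t_5 = 180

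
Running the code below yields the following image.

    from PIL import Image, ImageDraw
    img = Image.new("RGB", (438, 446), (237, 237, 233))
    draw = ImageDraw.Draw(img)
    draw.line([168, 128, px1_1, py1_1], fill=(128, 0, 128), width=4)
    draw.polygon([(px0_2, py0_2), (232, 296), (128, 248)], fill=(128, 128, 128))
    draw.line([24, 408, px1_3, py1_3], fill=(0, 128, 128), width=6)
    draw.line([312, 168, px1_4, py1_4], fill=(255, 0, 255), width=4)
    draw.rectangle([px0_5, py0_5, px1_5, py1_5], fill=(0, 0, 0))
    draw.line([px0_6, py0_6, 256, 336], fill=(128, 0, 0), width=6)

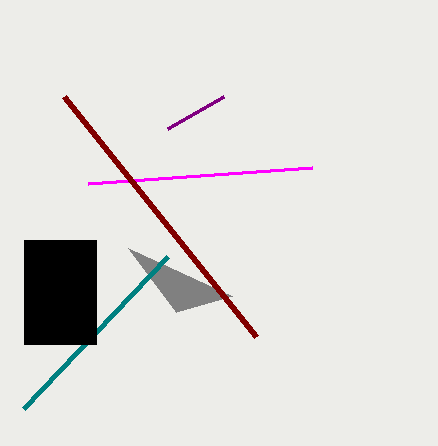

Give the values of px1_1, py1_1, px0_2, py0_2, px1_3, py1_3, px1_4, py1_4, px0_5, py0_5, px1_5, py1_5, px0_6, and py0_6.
px1_1 = 224; py1_1 = 96; px0_2 = 176; py0_2 = 312; px1_3 = 168; py1_3 = 256; px1_4 = 88; py1_4 = 184; px0_5 = 24; py0_5 = 240; px1_5 = 96; py1_5 = 344; px0_6 = 64; py0_6 = 96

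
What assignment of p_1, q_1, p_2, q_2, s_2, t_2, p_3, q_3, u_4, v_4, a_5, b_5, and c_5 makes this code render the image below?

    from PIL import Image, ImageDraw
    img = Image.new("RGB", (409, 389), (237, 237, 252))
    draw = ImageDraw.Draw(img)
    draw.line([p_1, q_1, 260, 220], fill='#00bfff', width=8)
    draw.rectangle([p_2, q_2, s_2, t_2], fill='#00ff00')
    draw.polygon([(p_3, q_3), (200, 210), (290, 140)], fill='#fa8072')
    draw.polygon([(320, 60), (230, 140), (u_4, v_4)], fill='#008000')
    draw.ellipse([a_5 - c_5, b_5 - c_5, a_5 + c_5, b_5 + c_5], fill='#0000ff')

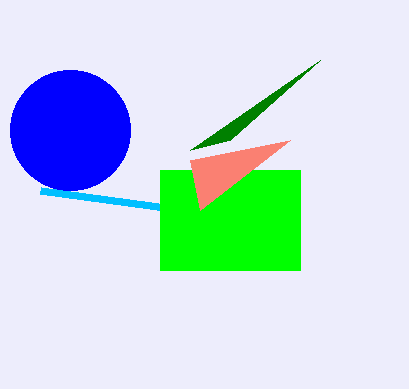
p_1 = 40, q_1 = 190, p_2 = 160, q_2 = 170, s_2 = 300, t_2 = 270, p_3 = 190, q_3 = 160, u_4 = 190, v_4 = 150, a_5 = 70, b_5 = 130, c_5 = 60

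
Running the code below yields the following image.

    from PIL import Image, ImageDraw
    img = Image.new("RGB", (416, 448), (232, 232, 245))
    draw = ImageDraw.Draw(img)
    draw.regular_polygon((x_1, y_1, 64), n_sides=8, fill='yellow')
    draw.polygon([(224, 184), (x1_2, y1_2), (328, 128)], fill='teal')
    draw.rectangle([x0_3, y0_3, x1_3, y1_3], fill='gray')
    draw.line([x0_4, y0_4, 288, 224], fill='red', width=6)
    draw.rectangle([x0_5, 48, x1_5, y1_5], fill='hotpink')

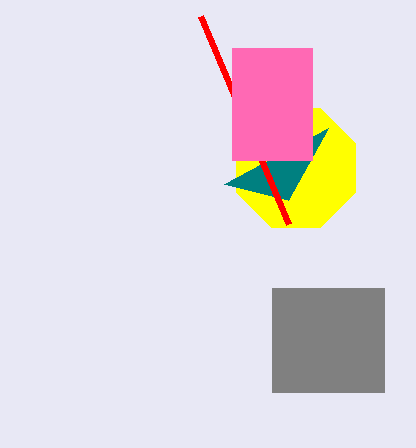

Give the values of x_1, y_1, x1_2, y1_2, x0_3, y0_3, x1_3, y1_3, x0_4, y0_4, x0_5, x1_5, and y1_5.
x_1 = 296, y_1 = 168, x1_2 = 288, y1_2 = 200, x0_3 = 272, y0_3 = 288, x1_3 = 384, y1_3 = 392, x0_4 = 200, y0_4 = 16, x0_5 = 232, x1_5 = 312, y1_5 = 160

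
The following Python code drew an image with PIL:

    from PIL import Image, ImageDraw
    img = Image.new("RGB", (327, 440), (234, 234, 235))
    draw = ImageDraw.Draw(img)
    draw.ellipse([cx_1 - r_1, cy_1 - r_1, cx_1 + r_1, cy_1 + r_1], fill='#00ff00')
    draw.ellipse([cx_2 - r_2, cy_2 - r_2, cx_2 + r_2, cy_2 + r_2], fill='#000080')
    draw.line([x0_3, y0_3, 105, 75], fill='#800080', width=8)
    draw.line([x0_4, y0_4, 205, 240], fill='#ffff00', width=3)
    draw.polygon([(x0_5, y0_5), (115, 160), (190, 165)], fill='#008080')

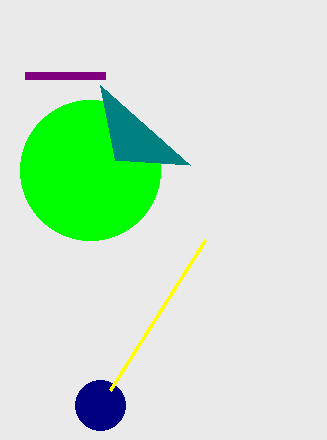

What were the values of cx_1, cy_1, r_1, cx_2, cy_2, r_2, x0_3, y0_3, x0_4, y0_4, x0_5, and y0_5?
cx_1 = 90
cy_1 = 170
r_1 = 70
cx_2 = 100
cy_2 = 405
r_2 = 25
x0_3 = 25
y0_3 = 75
x0_4 = 110
y0_4 = 390
x0_5 = 100
y0_5 = 85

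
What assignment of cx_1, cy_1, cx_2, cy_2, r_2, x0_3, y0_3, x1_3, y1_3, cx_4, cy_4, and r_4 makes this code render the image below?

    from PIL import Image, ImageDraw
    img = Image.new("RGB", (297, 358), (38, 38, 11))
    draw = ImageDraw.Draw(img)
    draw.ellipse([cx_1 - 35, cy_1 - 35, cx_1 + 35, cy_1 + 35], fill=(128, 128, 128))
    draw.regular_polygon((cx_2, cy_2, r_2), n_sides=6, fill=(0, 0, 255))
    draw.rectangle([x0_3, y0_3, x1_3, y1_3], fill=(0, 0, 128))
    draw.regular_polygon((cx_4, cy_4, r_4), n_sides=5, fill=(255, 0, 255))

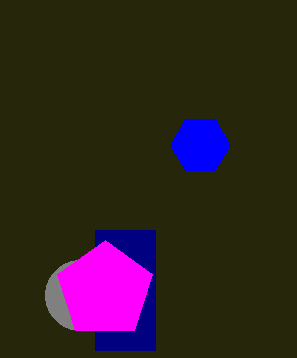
cx_1 = 80; cy_1 = 295; cx_2 = 200; cy_2 = 145; r_2 = 30; x0_3 = 95; y0_3 = 230; x1_3 = 155; y1_3 = 350; cx_4 = 105; cy_4 = 290; r_4 = 50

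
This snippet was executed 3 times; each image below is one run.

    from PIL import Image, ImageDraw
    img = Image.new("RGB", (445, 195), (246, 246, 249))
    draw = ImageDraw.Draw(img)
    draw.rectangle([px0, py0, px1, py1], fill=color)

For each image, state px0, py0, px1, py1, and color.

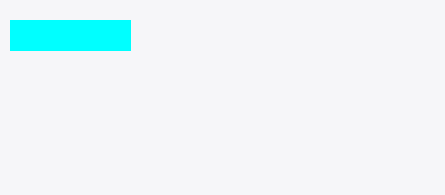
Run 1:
px0 = 10, py0 = 20, px1 = 130, py1 = 50, color = 'cyan'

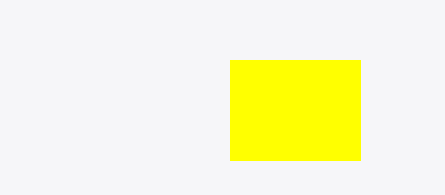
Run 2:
px0 = 230
py0 = 60
px1 = 360
py1 = 160
color = 'yellow'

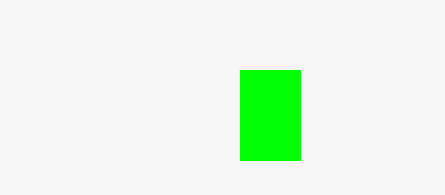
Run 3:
px0 = 240
py0 = 70
px1 = 300
py1 = 160
color = 'lime'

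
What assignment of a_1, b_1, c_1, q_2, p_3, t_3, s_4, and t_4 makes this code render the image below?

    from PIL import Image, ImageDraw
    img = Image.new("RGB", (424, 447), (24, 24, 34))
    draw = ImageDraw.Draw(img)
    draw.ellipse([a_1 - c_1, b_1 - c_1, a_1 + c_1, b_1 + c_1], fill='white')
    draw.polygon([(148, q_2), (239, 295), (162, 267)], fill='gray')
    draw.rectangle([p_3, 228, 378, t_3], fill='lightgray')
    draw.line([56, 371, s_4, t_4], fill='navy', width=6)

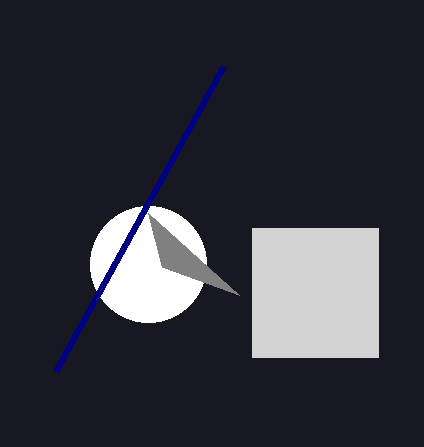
a_1 = 148
b_1 = 264
c_1 = 58
q_2 = 213
p_3 = 252
t_3 = 357
s_4 = 224
t_4 = 66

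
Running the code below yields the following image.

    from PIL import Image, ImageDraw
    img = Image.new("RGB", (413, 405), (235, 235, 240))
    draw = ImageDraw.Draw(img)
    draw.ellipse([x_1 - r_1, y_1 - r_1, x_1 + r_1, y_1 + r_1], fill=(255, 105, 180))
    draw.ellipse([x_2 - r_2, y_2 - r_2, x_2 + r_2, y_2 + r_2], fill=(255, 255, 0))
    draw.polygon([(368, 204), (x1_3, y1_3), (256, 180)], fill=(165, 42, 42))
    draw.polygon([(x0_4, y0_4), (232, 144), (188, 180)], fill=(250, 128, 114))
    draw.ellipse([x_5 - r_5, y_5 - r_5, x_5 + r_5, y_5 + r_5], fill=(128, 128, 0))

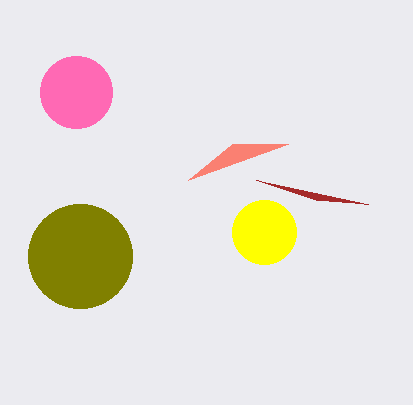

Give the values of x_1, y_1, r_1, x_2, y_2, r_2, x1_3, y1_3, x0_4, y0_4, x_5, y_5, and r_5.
x_1 = 76
y_1 = 92
r_1 = 36
x_2 = 264
y_2 = 232
r_2 = 32
x1_3 = 316
y1_3 = 200
x0_4 = 288
y0_4 = 144
x_5 = 80
y_5 = 256
r_5 = 52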